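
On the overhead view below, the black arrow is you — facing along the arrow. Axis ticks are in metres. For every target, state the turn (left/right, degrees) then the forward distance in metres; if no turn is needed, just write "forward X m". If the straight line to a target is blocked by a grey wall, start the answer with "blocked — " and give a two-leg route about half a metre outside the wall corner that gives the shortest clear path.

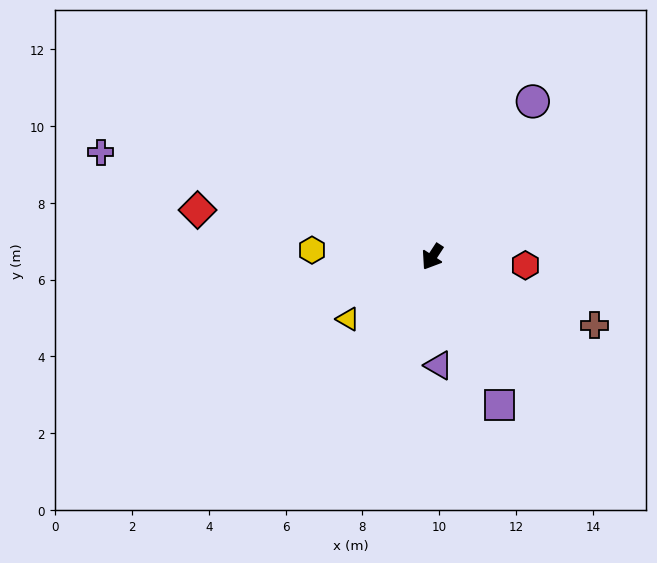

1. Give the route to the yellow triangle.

turn right 21°, forward 2.7 m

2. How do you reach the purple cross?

turn right 74°, forward 9.1 m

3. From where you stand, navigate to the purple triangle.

turn left 36°, forward 2.8 m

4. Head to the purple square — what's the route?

turn left 57°, forward 4.2 m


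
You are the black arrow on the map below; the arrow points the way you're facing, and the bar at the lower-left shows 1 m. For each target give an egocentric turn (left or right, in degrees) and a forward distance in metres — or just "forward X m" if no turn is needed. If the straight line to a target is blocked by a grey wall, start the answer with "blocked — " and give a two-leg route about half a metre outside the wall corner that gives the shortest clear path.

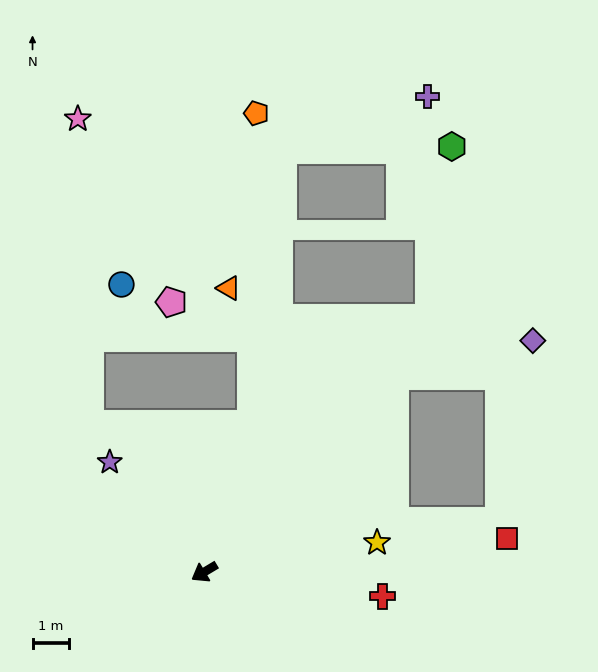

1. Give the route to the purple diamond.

blocked — turn right 165°, forward 7.4 m, then turn right 32°, forward 3.9 m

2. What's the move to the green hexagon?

blocked — turn right 163°, forward 9.2 m, then turn left 35°, forward 4.8 m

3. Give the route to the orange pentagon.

blocked — turn right 139°, forward 4.2 m, then turn left 17°, forward 8.5 m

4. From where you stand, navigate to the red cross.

turn left 141°, forward 4.9 m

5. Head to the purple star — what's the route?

turn right 80°, forward 4.0 m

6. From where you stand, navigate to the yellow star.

turn left 159°, forward 4.8 m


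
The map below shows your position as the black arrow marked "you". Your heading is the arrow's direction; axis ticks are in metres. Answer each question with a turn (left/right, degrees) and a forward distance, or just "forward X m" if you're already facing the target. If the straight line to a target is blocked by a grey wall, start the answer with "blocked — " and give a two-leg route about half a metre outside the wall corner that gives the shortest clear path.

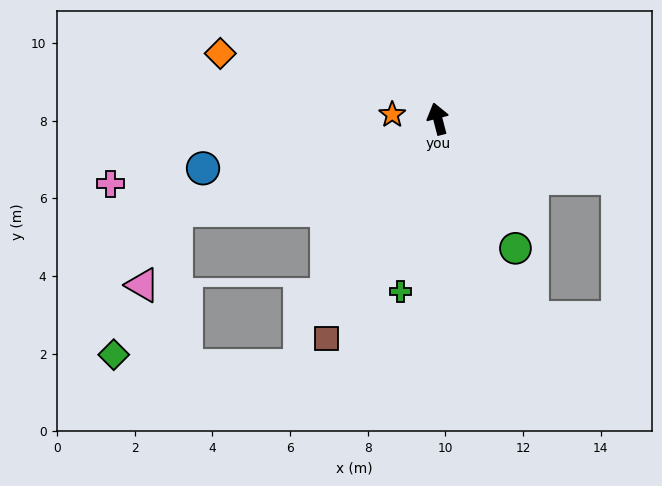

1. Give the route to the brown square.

turn left 139°, forward 6.3 m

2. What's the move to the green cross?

turn left 153°, forward 4.5 m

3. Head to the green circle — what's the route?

turn right 164°, forward 3.9 m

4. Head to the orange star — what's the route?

turn left 70°, forward 1.2 m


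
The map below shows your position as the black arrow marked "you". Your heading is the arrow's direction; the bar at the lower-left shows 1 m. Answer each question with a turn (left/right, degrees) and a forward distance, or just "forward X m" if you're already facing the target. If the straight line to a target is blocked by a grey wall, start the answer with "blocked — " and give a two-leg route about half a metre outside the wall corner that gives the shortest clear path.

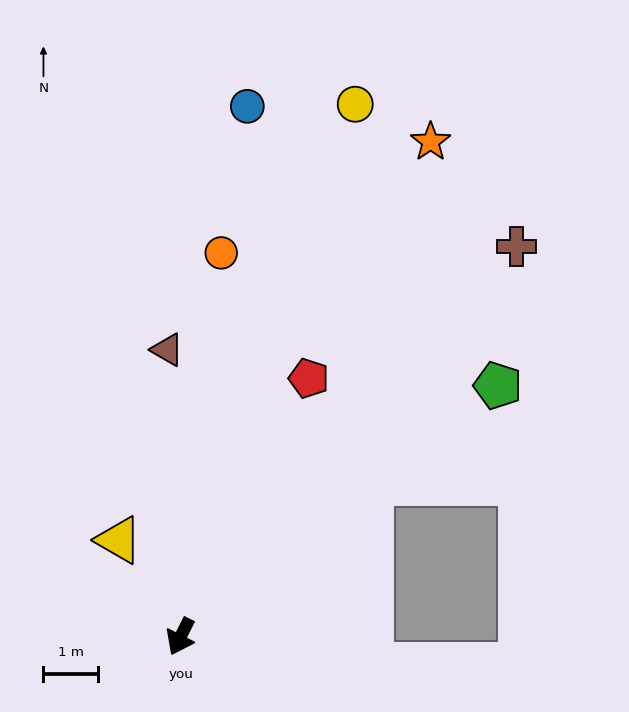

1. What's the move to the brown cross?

turn left 166°, forward 9.5 m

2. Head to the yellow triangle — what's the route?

turn right 121°, forward 2.1 m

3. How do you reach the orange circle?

turn right 159°, forward 7.1 m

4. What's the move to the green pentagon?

turn left 155°, forward 7.4 m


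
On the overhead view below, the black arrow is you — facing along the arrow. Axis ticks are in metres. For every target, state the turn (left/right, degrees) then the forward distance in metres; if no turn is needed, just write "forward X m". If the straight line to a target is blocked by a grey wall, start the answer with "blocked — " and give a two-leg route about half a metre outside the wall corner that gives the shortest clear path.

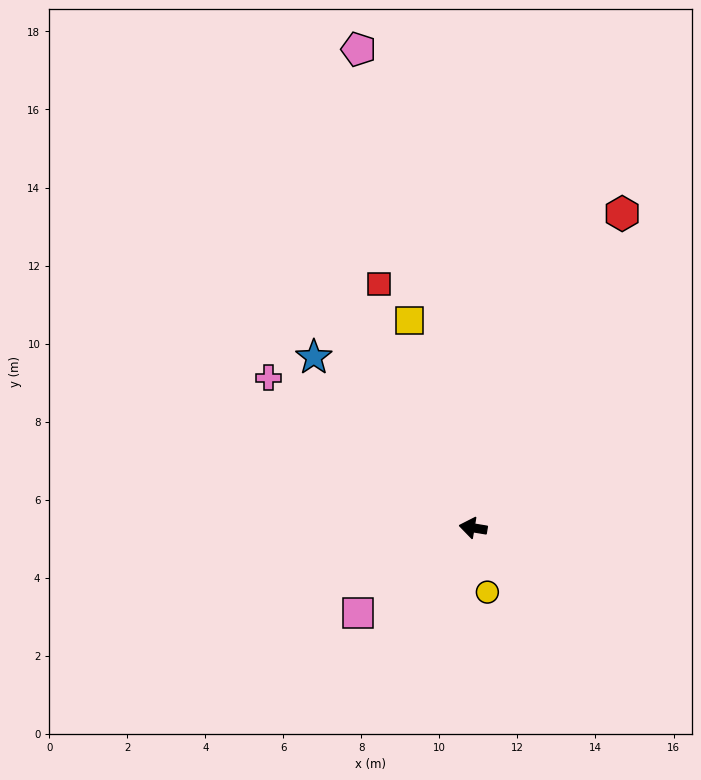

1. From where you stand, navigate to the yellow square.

turn right 64°, forward 5.6 m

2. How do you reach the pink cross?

turn right 27°, forward 6.5 m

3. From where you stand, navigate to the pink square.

turn left 46°, forward 3.7 m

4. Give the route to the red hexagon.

turn right 106°, forward 8.9 m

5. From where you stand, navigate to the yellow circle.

turn left 112°, forward 1.7 m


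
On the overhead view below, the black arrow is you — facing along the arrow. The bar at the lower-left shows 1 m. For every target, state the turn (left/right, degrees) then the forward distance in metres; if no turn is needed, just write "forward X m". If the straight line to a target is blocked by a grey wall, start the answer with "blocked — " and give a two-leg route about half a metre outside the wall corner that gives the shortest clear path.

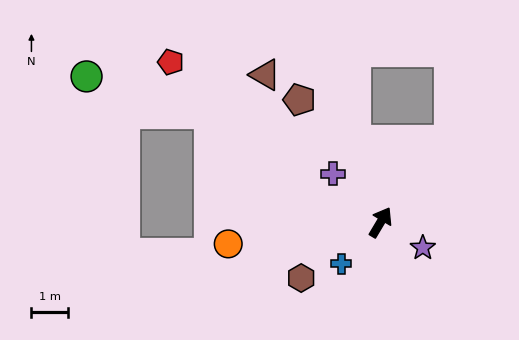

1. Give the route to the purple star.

turn right 90°, forward 1.3 m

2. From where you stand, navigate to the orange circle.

turn left 129°, forward 4.2 m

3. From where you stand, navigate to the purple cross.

turn left 75°, forward 1.8 m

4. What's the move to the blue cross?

turn left 167°, forward 1.5 m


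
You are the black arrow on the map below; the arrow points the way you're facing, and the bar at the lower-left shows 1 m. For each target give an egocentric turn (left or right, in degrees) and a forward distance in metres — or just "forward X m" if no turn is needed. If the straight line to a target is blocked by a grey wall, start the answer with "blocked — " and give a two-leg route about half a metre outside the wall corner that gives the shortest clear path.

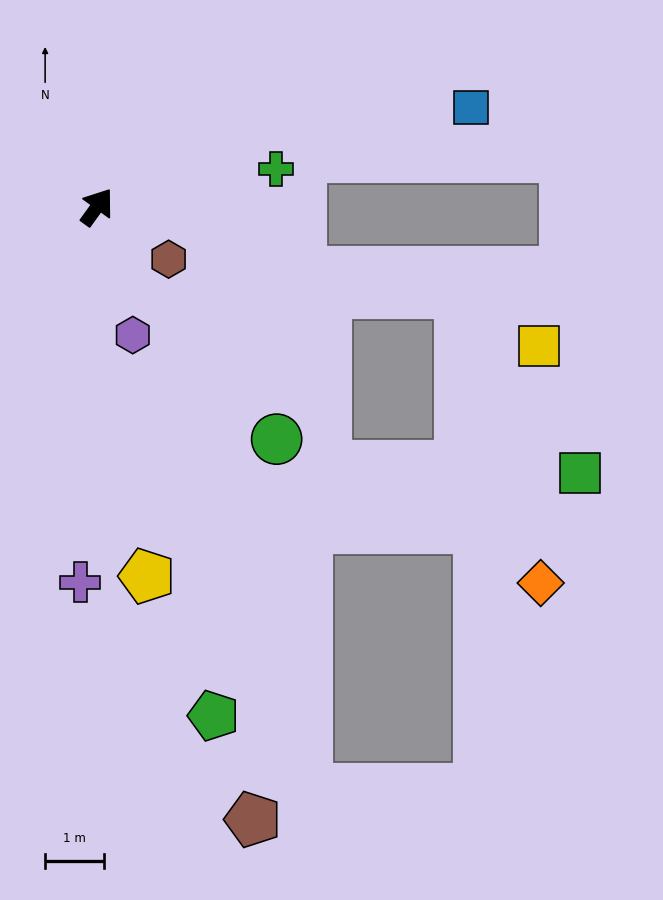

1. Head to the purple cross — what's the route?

turn right 147°, forward 6.3 m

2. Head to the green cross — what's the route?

turn right 42°, forward 3.1 m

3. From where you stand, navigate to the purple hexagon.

turn right 129°, forward 2.2 m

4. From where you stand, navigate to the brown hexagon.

turn right 90°, forward 1.5 m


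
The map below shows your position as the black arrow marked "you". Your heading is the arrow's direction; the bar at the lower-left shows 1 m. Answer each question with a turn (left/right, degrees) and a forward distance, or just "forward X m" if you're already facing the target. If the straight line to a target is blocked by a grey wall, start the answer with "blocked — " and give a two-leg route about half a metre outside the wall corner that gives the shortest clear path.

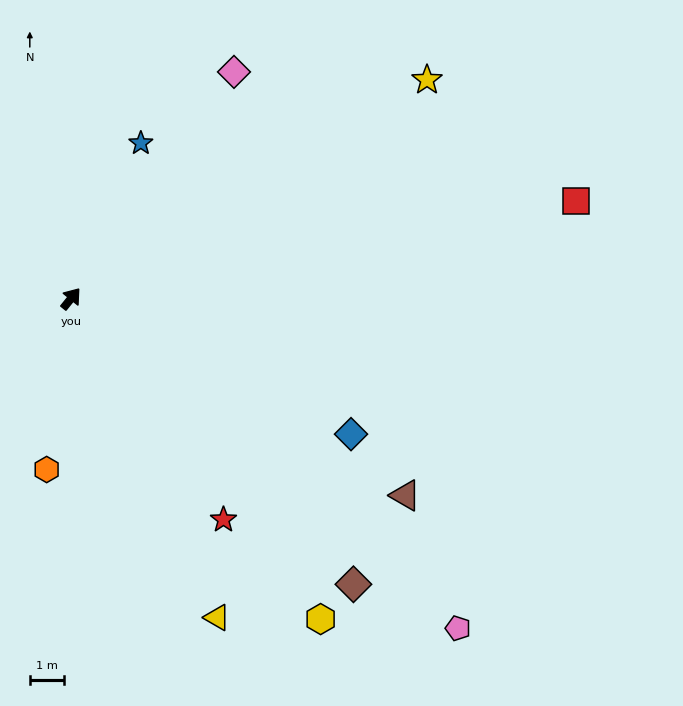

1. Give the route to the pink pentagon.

turn right 92°, forward 14.7 m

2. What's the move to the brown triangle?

turn right 82°, forward 11.2 m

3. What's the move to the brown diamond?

turn right 96°, forward 11.6 m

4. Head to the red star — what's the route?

turn right 107°, forward 7.8 m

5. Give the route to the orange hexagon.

turn right 149°, forward 5.0 m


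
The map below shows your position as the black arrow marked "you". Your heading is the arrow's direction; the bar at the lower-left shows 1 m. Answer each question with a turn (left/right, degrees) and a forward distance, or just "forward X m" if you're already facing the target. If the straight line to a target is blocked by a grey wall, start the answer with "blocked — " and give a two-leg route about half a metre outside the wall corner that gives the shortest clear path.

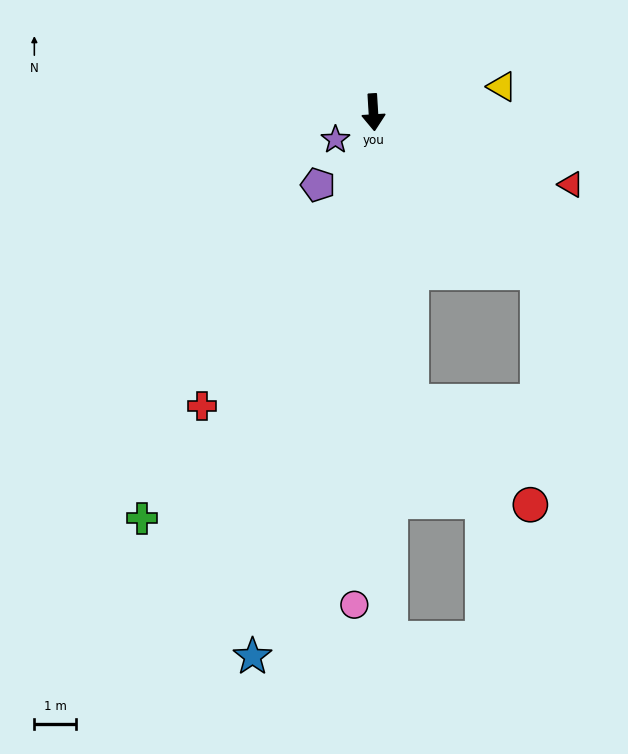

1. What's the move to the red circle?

blocked — turn left 4°, forward 7.1 m, then turn left 42°, forward 3.8 m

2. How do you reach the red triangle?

turn left 66°, forward 5.1 m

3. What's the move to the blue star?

turn right 16°, forward 13.5 m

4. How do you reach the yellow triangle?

turn left 98°, forward 3.2 m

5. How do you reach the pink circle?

turn right 6°, forward 11.9 m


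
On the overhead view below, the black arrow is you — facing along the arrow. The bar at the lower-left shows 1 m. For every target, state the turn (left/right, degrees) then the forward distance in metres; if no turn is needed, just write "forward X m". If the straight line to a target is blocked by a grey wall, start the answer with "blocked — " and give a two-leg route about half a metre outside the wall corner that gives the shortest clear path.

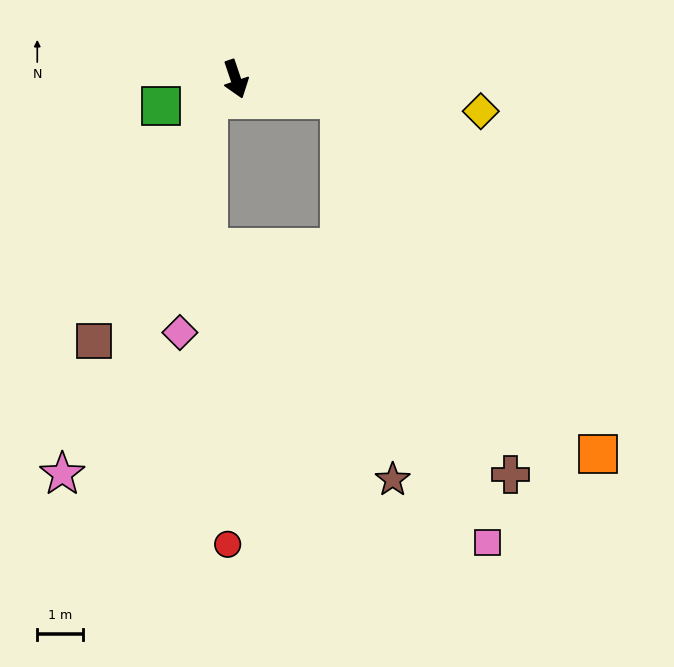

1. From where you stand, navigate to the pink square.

blocked — turn left 60°, forward 2.3 m, then turn right 60°, forward 10.3 m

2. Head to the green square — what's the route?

turn right 89°, forward 1.8 m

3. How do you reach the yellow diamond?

turn left 64°, forward 5.5 m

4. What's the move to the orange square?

blocked — turn left 60°, forward 2.3 m, then turn right 43°, forward 9.7 m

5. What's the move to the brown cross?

blocked — turn left 60°, forward 2.3 m, then turn right 54°, forward 9.1 m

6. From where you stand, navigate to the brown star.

blocked — turn left 60°, forward 2.3 m, then turn right 71°, forward 8.5 m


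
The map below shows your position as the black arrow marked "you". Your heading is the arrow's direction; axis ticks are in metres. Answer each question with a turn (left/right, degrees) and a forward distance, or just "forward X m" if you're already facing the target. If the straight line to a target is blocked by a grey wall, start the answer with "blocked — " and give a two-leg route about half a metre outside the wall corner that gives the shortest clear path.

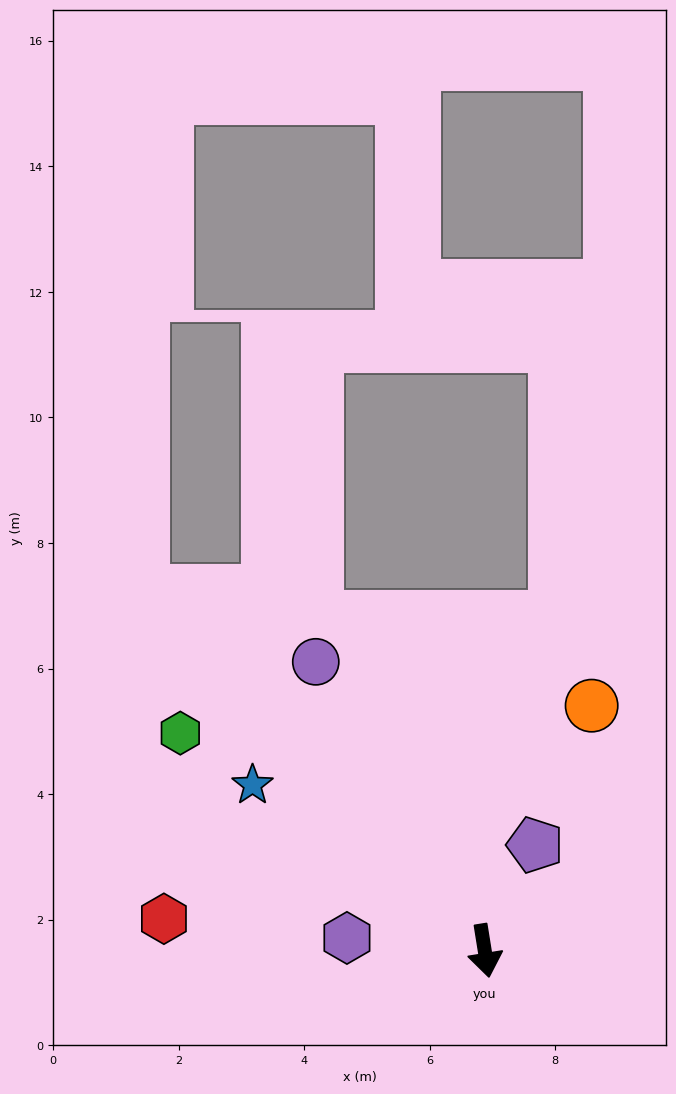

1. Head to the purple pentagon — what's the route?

turn left 145°, forward 1.9 m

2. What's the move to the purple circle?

turn right 159°, forward 5.3 m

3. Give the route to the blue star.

turn right 135°, forward 4.5 m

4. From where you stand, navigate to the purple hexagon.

turn right 104°, forward 2.2 m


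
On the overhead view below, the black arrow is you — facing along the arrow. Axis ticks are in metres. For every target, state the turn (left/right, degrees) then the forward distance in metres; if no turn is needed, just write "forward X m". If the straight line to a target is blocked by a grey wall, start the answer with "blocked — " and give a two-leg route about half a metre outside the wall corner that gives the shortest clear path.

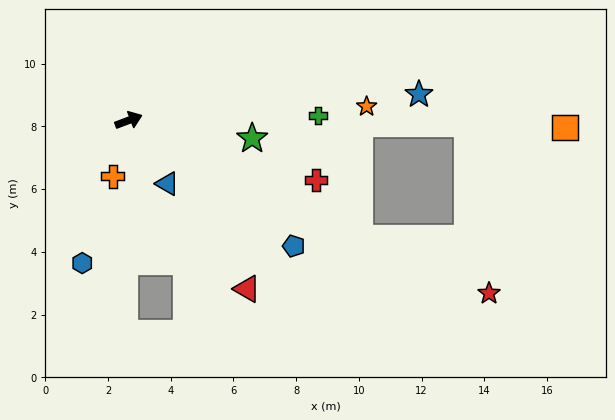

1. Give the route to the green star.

turn right 29°, forward 4.0 m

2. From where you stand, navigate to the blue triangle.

turn right 79°, forward 2.4 m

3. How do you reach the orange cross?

turn right 127°, forward 1.8 m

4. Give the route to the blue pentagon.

turn right 58°, forward 6.6 m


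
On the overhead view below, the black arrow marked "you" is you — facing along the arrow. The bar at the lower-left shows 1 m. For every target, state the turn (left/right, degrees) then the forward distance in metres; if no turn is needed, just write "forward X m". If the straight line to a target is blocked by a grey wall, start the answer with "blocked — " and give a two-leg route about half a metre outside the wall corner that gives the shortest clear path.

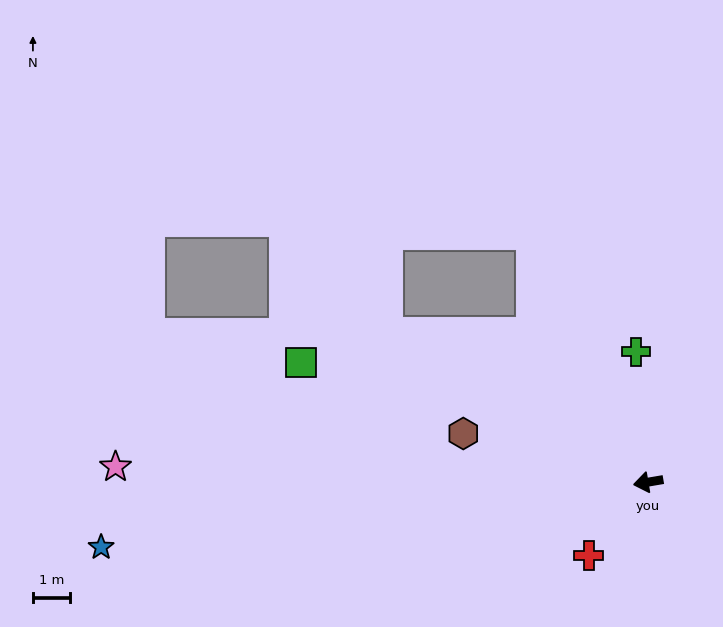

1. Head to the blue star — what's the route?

turn right 3°, forward 14.8 m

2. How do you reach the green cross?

turn right 94°, forward 3.5 m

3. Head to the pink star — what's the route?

turn right 11°, forward 14.3 m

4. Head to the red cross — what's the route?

turn left 41°, forward 2.5 m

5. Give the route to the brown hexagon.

turn right 24°, forward 5.1 m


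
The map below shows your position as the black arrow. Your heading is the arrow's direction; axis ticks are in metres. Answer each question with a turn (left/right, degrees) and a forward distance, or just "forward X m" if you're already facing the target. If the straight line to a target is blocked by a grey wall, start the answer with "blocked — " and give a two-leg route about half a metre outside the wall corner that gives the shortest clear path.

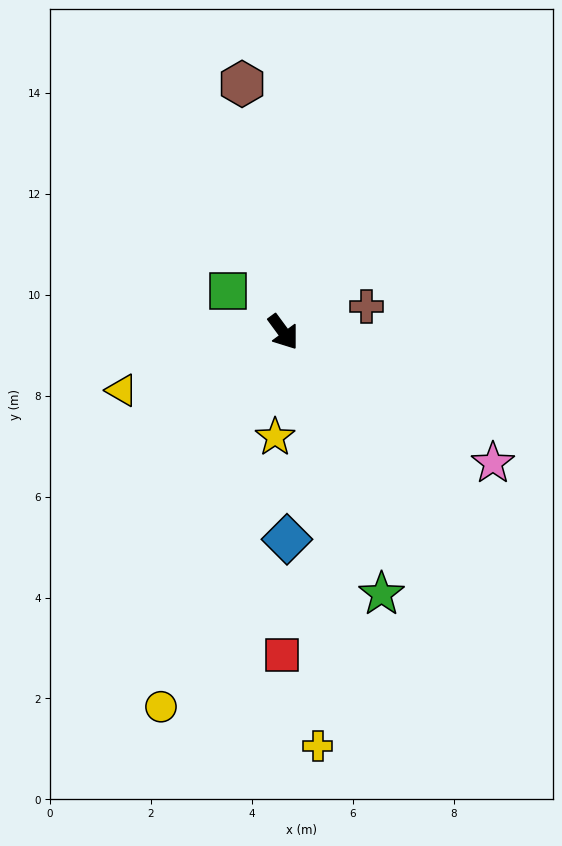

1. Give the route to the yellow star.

turn right 41°, forward 2.1 m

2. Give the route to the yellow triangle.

turn right 107°, forward 3.4 m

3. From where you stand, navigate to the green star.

turn right 16°, forward 5.5 m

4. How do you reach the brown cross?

turn left 71°, forward 1.7 m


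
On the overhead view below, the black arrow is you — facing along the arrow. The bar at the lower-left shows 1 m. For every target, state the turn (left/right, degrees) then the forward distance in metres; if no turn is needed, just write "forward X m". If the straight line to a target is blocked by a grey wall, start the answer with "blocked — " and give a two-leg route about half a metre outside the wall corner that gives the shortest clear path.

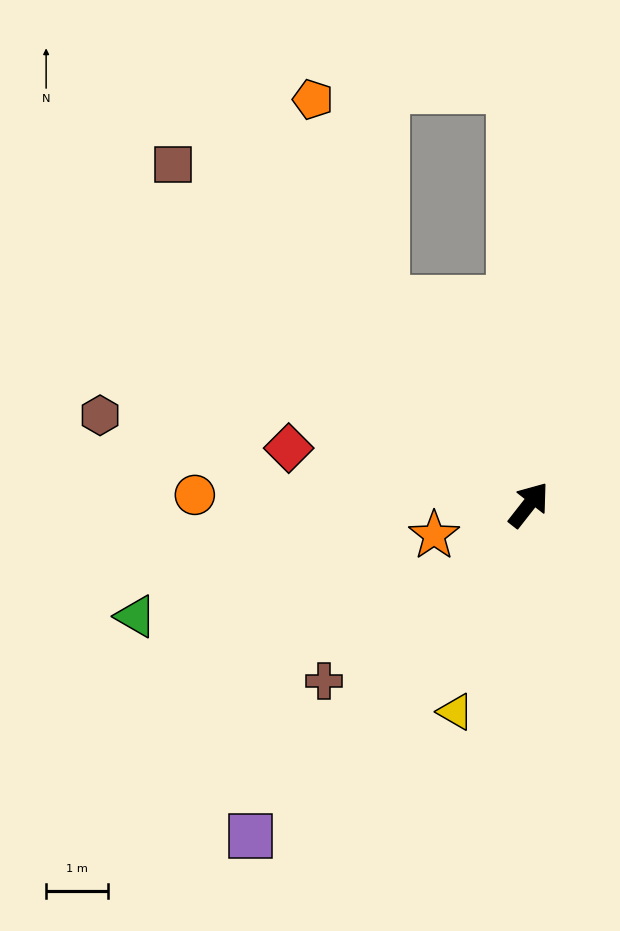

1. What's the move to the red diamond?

turn left 115°, forward 4.0 m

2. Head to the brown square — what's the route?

turn left 84°, forward 8.0 m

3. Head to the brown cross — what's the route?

turn left 169°, forward 4.4 m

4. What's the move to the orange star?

turn left 146°, forward 1.6 m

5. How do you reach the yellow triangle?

turn right 161°, forward 3.6 m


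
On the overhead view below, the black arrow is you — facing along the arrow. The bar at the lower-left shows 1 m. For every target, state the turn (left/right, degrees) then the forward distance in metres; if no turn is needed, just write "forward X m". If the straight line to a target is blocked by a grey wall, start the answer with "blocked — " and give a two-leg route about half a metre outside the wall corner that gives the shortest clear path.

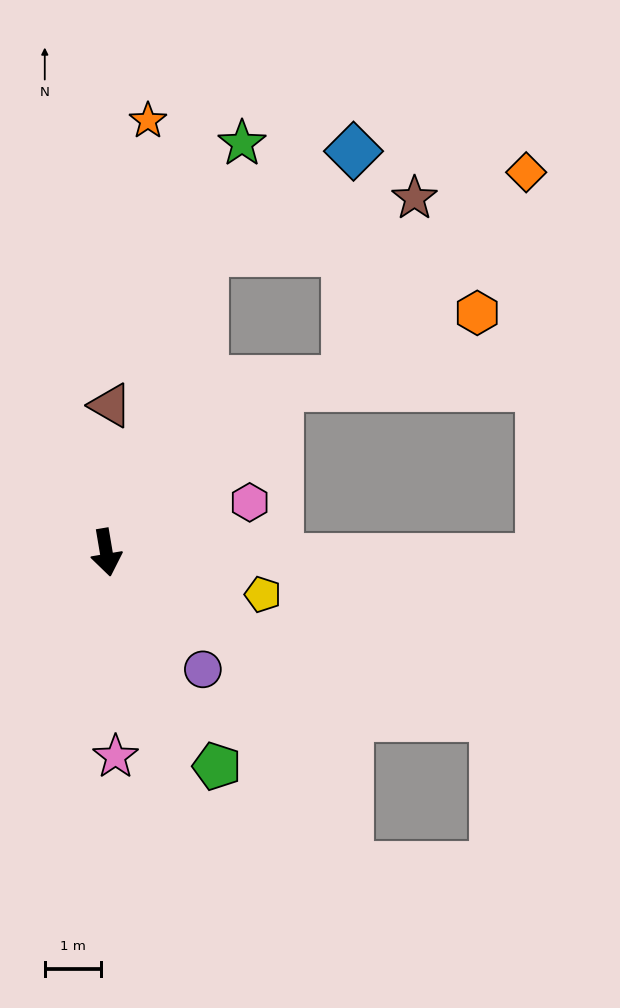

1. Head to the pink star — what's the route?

turn right 7°, forward 3.6 m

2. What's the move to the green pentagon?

turn left 18°, forward 4.2 m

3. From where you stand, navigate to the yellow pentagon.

turn left 65°, forward 2.9 m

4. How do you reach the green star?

turn left 152°, forward 7.6 m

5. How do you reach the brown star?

blocked — turn left 152°, forward 5.6 m, then turn right 57°, forward 3.8 m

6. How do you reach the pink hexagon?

turn left 100°, forward 2.7 m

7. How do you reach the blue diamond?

blocked — turn left 152°, forward 5.6 m, then turn right 37°, forward 3.2 m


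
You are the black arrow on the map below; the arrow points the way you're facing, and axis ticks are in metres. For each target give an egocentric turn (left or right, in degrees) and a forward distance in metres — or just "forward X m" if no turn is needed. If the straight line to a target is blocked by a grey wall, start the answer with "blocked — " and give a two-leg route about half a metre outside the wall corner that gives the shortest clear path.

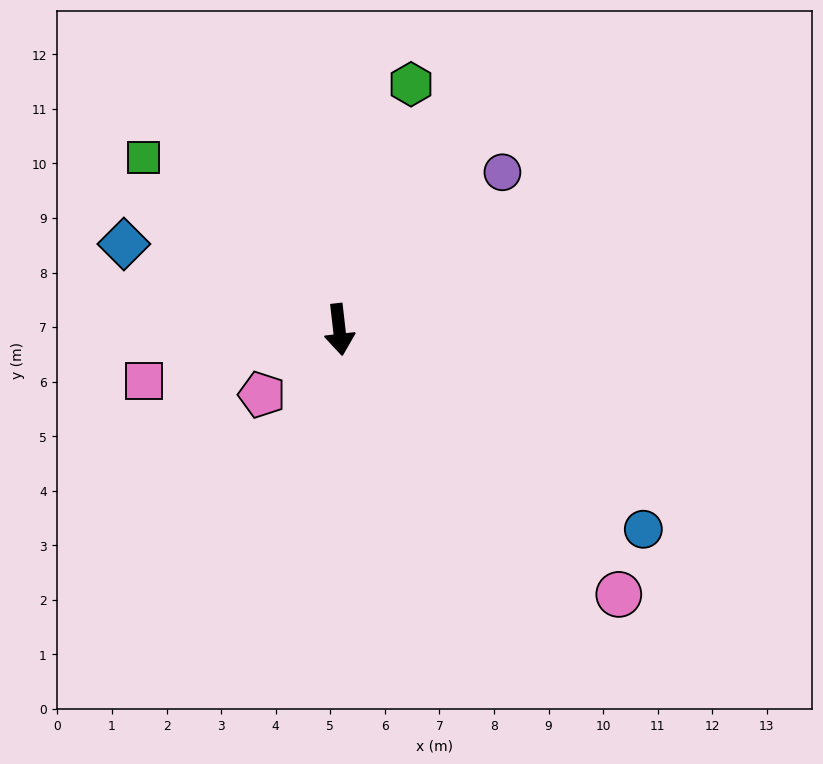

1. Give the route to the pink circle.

turn left 40°, forward 7.1 m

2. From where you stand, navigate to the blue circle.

turn left 50°, forward 6.7 m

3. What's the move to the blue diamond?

turn right 118°, forward 4.2 m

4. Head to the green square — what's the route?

turn right 138°, forward 4.8 m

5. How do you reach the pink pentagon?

turn right 56°, forward 1.9 m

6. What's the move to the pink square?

turn right 82°, forward 3.7 m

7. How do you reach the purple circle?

turn left 127°, forward 4.2 m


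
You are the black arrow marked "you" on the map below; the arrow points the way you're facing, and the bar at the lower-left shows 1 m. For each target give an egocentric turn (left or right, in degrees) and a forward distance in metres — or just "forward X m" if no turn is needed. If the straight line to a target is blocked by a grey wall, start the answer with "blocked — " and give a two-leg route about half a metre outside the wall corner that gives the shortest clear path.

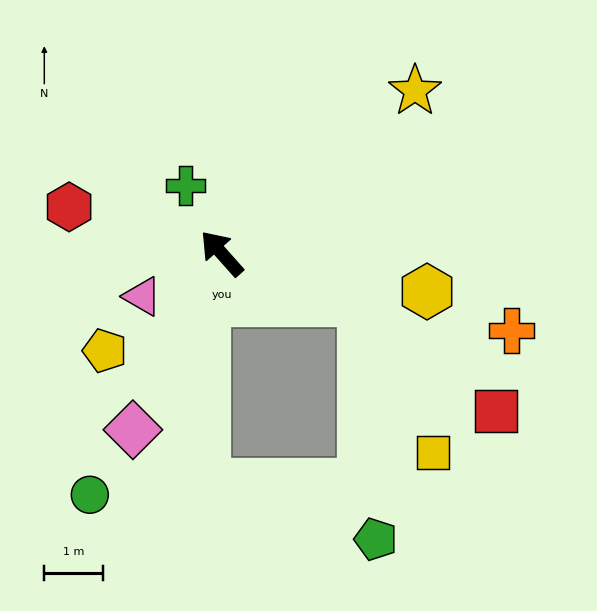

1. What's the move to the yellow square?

blocked — turn right 150°, forward 2.5 m, then turn right 47°, forward 2.8 m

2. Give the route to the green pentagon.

blocked — turn right 150°, forward 2.5 m, then turn right 69°, forward 4.0 m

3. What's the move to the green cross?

turn right 14°, forward 1.3 m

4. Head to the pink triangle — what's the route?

turn left 77°, forward 1.5 m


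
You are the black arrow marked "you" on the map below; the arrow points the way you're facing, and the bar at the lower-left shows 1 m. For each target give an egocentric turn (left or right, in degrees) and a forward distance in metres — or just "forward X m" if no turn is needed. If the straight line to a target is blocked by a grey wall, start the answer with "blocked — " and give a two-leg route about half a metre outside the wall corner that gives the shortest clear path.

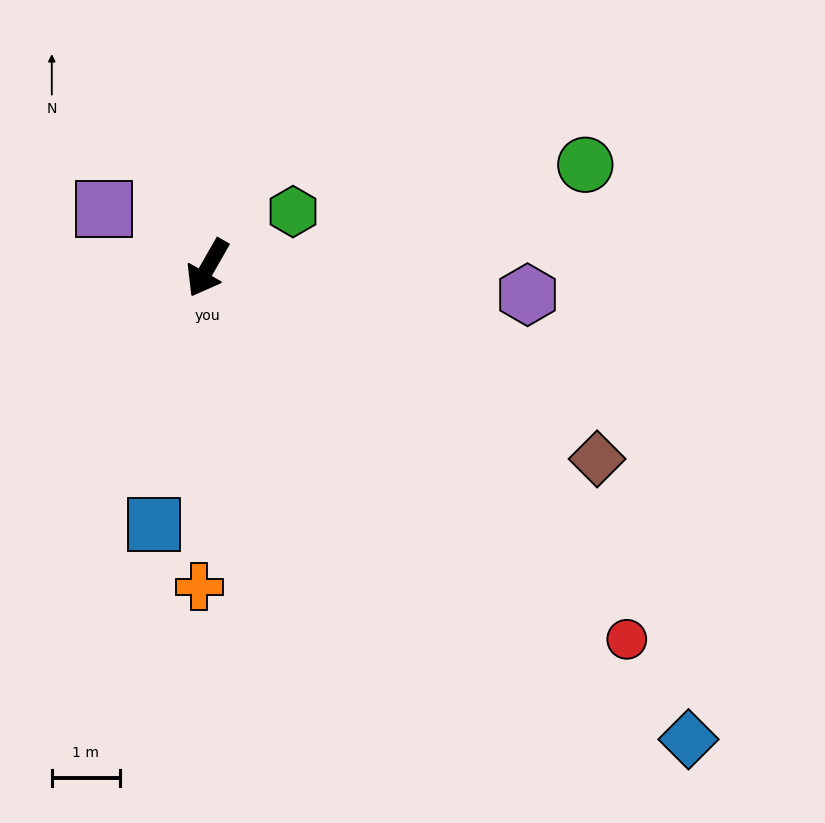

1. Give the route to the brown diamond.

turn left 94°, forward 6.4 m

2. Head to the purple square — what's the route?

turn right 90°, forward 1.8 m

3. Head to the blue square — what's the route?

turn left 18°, forward 3.9 m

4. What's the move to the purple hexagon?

turn left 115°, forward 4.7 m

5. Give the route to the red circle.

turn left 78°, forward 8.3 m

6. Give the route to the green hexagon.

turn left 153°, forward 1.5 m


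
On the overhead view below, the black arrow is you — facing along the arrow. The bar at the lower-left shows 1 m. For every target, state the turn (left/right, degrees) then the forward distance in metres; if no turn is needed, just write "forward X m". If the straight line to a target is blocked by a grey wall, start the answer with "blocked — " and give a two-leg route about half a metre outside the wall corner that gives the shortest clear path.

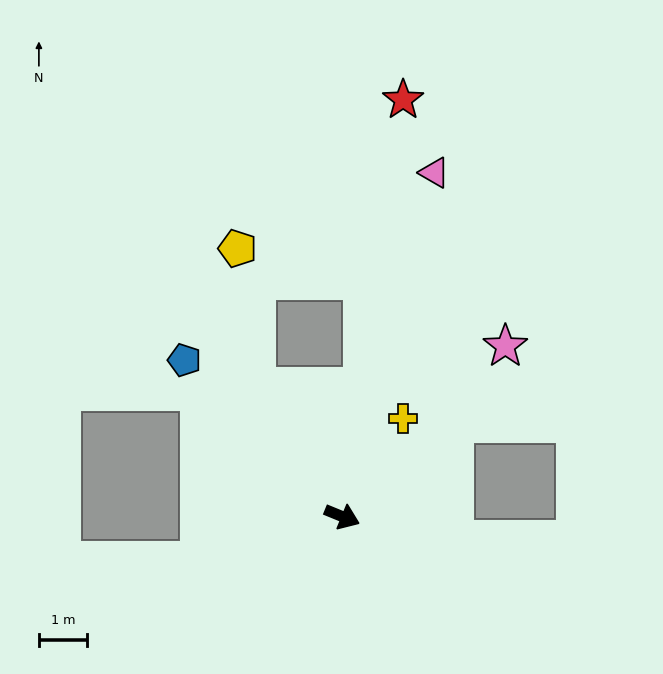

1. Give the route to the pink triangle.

turn left 97°, forward 7.4 m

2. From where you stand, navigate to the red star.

turn left 104°, forward 8.8 m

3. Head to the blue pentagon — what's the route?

turn left 158°, forward 4.6 m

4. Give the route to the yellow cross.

turn left 80°, forward 2.4 m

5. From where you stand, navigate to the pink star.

turn left 69°, forward 4.9 m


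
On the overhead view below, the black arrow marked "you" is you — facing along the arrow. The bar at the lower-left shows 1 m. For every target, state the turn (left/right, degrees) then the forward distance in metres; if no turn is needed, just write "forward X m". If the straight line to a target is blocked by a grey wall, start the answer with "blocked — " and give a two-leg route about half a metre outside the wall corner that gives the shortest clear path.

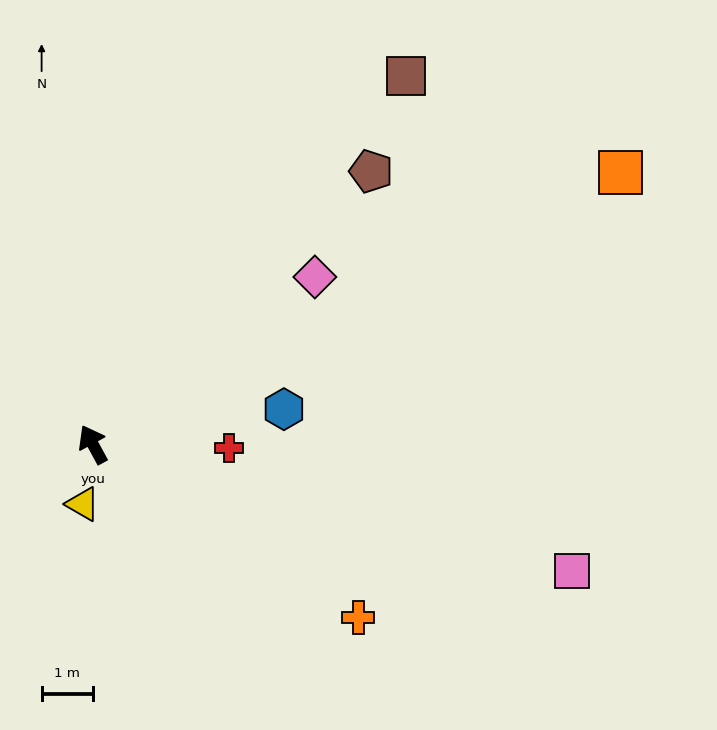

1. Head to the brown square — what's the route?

turn right 69°, forward 9.4 m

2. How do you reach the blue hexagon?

turn right 108°, forward 3.8 m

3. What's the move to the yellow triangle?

turn left 142°, forward 1.2 m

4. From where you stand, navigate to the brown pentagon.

turn right 74°, forward 7.6 m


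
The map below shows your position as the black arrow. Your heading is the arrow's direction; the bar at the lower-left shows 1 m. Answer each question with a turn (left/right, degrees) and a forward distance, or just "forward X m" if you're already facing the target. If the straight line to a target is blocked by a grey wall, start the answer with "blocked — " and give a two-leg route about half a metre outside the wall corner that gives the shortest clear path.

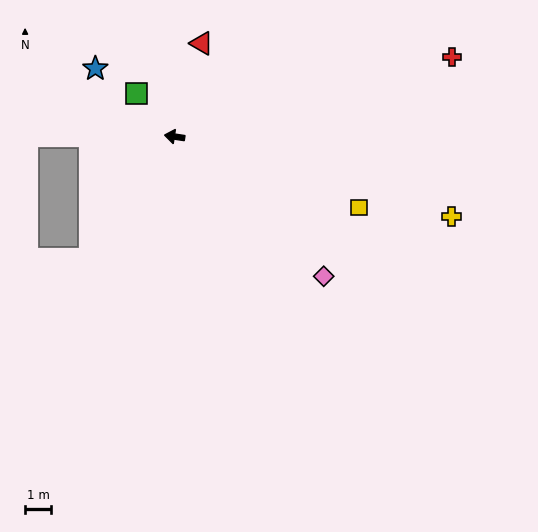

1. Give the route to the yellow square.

turn left 167°, forward 7.6 m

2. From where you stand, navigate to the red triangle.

turn right 98°, forward 3.7 m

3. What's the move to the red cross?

turn right 155°, forward 11.1 m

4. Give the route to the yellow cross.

turn left 172°, forward 11.1 m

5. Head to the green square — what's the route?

turn right 40°, forward 2.2 m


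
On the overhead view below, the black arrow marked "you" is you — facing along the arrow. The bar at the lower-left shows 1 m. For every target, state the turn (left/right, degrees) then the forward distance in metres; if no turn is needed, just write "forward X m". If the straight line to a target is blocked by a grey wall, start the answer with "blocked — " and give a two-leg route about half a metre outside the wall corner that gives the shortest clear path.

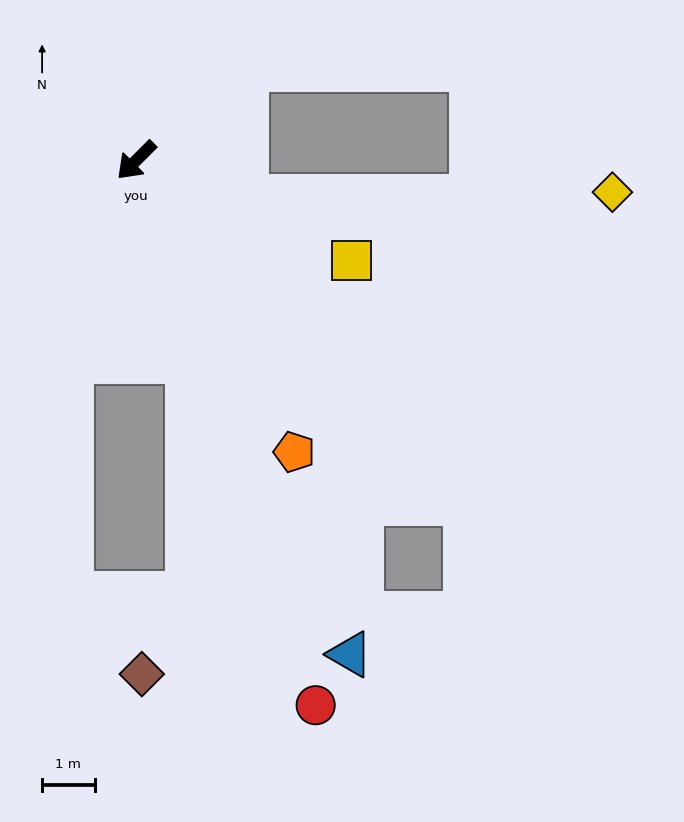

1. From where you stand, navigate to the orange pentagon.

turn left 74°, forward 6.3 m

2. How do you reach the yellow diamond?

blocked — turn left 117°, forward 2.2 m, then turn left 19°, forward 7.0 m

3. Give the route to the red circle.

turn left 63°, forward 10.9 m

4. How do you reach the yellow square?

turn left 110°, forward 4.5 m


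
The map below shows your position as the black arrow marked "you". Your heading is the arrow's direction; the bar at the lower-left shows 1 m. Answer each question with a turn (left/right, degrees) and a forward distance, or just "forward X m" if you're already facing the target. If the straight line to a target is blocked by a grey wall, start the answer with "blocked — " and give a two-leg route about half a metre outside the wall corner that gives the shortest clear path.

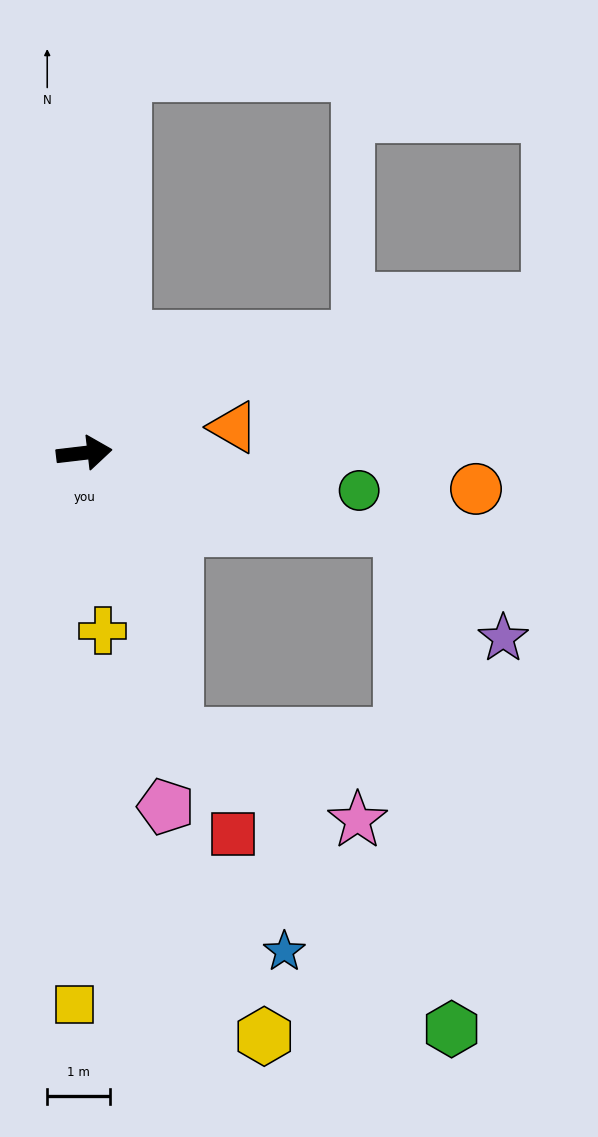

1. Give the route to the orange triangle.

turn left 3°, forward 2.4 m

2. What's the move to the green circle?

turn right 14°, forward 4.4 m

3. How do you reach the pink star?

blocked — turn right 78°, forward 4.7 m, then turn left 46°, forward 3.2 m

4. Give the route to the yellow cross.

turn right 91°, forward 2.8 m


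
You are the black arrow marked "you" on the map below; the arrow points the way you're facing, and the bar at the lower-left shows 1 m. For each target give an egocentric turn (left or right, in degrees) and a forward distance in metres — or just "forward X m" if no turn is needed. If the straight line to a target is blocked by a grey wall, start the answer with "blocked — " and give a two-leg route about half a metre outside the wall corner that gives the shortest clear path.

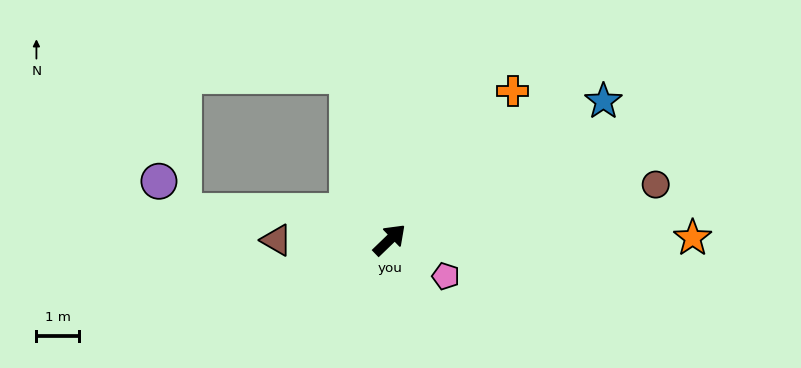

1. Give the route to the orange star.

turn right 44°, forward 7.1 m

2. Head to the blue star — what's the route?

turn right 11°, forward 6.0 m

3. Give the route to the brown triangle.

turn left 136°, forward 2.6 m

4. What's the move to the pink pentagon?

turn right 77°, forward 1.6 m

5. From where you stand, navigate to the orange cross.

turn left 6°, forward 4.5 m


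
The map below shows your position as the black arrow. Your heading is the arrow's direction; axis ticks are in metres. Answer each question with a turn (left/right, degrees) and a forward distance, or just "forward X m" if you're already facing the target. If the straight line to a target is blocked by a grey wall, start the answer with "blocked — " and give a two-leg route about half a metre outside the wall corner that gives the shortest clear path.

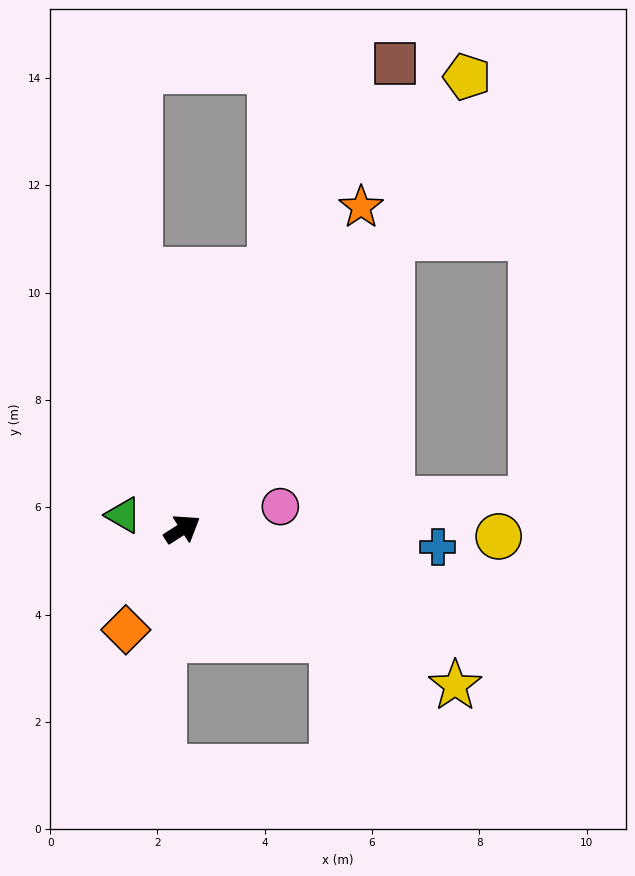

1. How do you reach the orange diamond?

turn right 152°, forward 2.2 m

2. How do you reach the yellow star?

turn right 62°, forward 5.9 m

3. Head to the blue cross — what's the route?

turn right 37°, forward 4.8 m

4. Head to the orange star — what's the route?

turn left 28°, forward 6.9 m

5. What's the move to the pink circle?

turn right 20°, forward 1.9 m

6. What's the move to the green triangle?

turn left 134°, forward 1.1 m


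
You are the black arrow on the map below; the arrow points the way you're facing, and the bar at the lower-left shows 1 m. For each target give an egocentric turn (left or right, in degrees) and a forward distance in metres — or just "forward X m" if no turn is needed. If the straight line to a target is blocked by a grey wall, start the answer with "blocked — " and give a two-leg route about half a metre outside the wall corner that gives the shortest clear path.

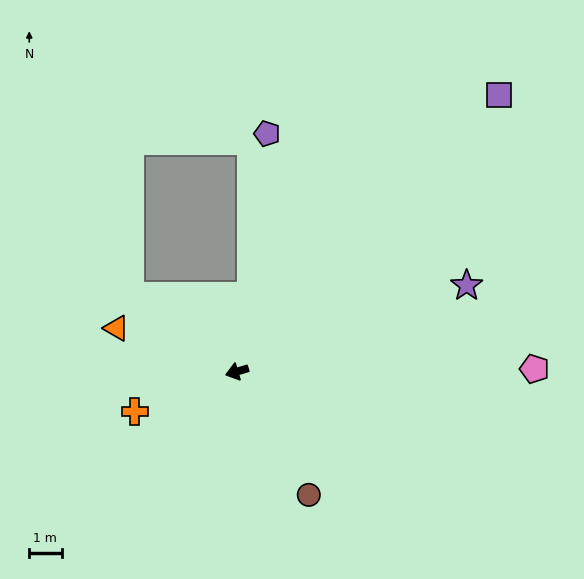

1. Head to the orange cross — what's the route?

turn left 5°, forward 3.4 m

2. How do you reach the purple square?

turn right 150°, forward 11.8 m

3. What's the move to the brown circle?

turn left 104°, forward 4.4 m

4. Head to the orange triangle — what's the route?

turn right 36°, forward 4.0 m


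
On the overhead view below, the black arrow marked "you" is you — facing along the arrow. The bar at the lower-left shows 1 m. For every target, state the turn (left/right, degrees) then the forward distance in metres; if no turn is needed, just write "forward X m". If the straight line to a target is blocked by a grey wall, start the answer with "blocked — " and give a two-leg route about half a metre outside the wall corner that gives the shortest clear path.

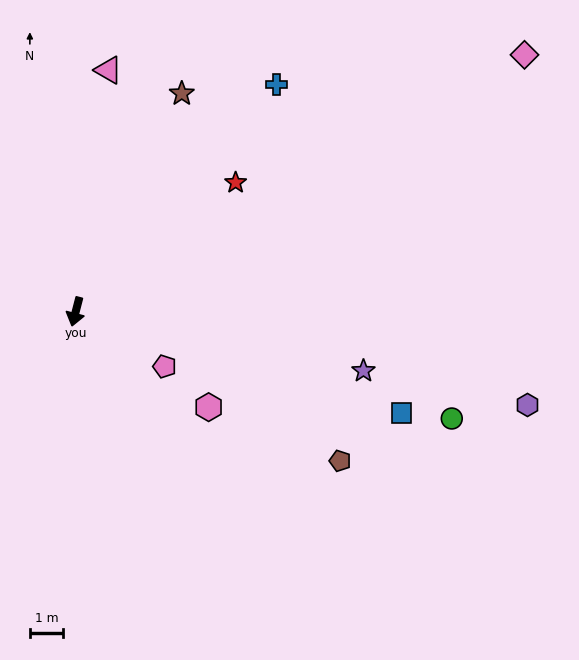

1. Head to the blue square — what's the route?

turn left 87°, forward 10.2 m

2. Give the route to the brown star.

turn left 169°, forward 7.3 m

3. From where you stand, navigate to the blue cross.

turn left 153°, forward 9.1 m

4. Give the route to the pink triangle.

turn right 173°, forward 7.3 m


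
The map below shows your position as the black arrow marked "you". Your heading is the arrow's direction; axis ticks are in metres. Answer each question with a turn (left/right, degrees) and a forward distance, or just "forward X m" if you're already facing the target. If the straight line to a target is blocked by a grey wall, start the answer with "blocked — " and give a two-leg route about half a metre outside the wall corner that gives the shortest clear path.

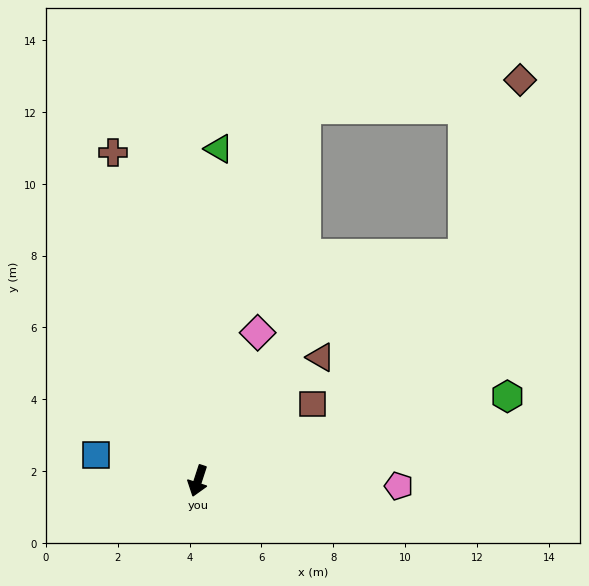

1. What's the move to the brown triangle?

turn left 153°, forward 4.8 m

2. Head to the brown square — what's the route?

turn left 142°, forward 3.8 m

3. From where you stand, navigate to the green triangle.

turn right 166°, forward 9.3 m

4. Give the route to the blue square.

turn right 86°, forward 2.9 m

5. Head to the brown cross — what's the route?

turn right 147°, forward 9.4 m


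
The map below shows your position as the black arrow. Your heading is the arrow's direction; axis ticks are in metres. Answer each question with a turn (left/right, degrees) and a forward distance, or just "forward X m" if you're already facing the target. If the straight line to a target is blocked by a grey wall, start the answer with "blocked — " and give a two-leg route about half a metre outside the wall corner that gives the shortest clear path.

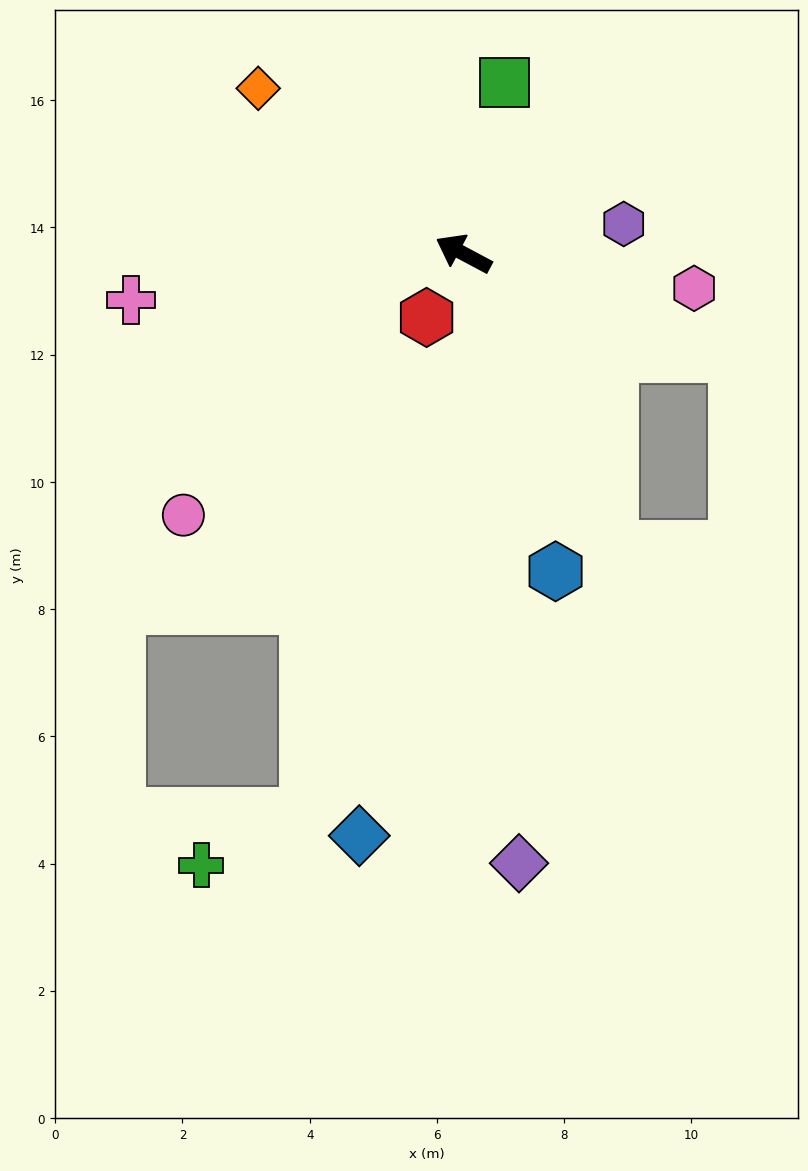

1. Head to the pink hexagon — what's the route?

turn right 161°, forward 3.7 m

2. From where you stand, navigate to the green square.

turn right 76°, forward 2.8 m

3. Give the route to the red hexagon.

turn left 88°, forward 1.2 m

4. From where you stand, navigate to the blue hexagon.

turn left 134°, forward 5.2 m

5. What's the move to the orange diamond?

turn right 11°, forward 4.1 m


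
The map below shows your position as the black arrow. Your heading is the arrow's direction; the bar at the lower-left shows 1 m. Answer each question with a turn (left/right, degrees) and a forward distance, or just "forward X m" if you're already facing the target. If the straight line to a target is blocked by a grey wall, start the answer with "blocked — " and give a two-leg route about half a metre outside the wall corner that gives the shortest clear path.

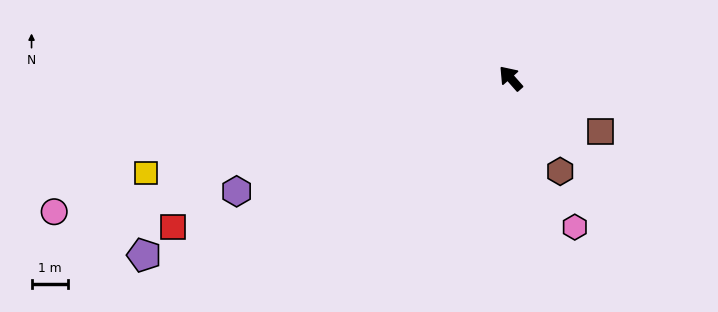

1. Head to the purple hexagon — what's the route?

turn left 71°, forward 8.2 m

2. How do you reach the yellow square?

turn left 63°, forward 10.4 m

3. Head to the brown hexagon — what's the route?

turn left 167°, forward 2.9 m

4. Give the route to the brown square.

turn right 162°, forward 2.9 m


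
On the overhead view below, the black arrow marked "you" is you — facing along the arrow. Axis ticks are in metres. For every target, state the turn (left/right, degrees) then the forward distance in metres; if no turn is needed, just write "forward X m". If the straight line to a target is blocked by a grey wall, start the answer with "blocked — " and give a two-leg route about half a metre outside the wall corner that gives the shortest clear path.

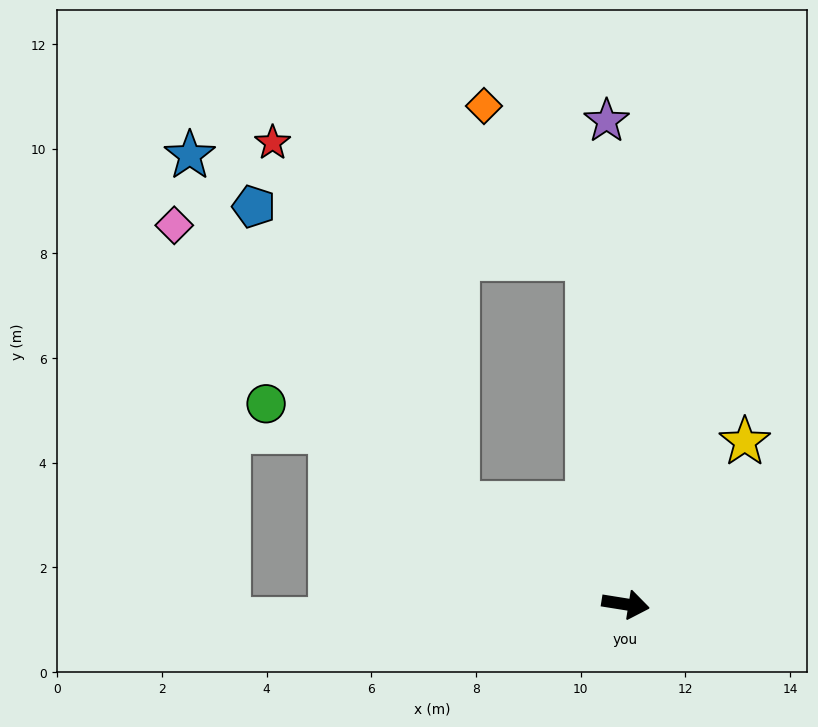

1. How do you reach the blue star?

blocked — turn left 105°, forward 6.6 m, then turn left 70°, forward 7.9 m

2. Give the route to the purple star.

turn left 101°, forward 9.2 m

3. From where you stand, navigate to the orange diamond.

blocked — turn left 105°, forward 6.6 m, then turn left 28°, forward 3.5 m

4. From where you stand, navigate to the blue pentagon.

blocked — turn left 158°, forward 3.7 m, then turn right 24°, forward 6.9 m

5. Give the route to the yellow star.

turn left 63°, forward 3.9 m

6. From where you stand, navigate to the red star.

blocked — turn left 158°, forward 3.7 m, then turn right 32°, forward 7.7 m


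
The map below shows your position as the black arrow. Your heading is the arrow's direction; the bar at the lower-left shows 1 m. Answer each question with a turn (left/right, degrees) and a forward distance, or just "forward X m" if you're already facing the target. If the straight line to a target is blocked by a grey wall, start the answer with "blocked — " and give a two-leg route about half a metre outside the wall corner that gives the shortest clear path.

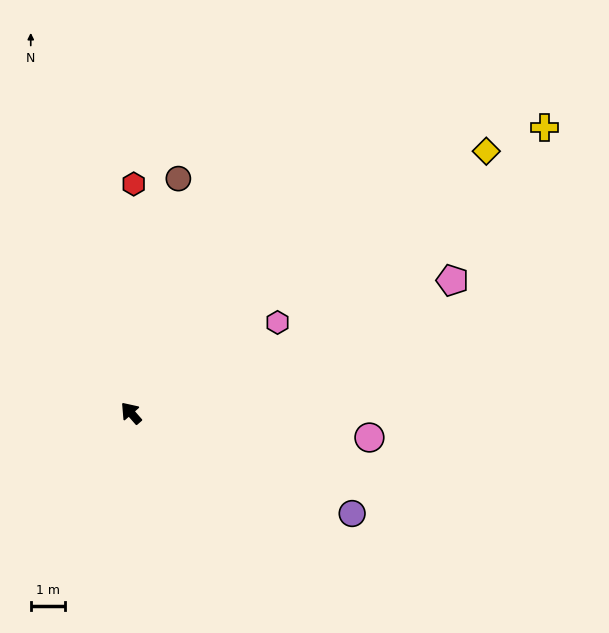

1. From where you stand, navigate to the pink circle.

turn right 137°, forward 6.9 m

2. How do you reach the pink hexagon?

turn right 99°, forward 5.0 m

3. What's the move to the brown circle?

turn right 53°, forward 6.9 m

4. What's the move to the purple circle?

turn right 156°, forward 7.0 m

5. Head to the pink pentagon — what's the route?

turn right 109°, forward 10.1 m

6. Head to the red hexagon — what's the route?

turn right 42°, forward 6.6 m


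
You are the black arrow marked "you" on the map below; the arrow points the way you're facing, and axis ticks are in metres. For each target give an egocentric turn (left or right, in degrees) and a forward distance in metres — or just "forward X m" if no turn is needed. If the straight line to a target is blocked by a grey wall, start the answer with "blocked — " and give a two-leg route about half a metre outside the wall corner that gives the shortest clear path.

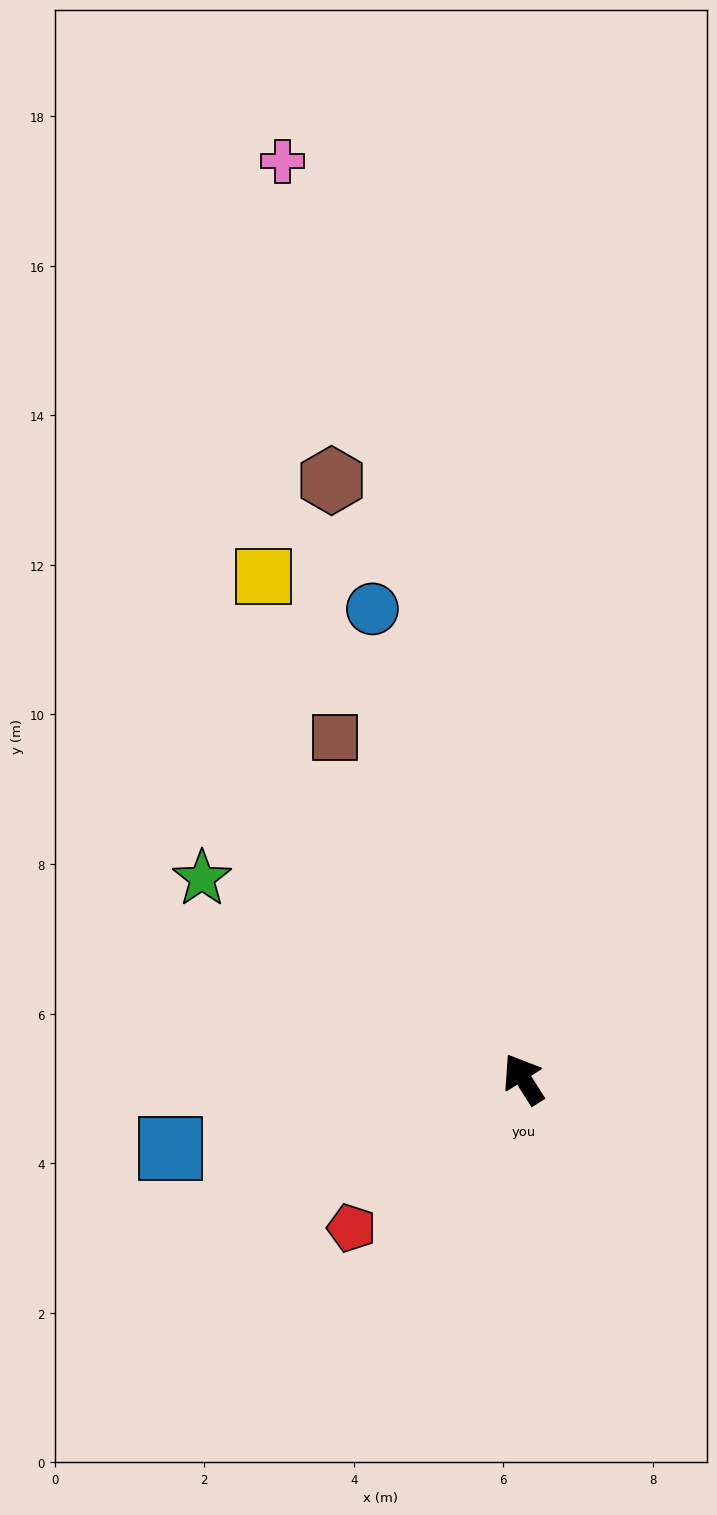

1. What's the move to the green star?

turn left 26°, forward 5.1 m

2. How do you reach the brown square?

turn right 4°, forward 5.2 m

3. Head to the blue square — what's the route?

turn left 69°, forward 4.8 m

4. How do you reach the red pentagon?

turn left 99°, forward 3.0 m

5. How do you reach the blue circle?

turn right 15°, forward 6.6 m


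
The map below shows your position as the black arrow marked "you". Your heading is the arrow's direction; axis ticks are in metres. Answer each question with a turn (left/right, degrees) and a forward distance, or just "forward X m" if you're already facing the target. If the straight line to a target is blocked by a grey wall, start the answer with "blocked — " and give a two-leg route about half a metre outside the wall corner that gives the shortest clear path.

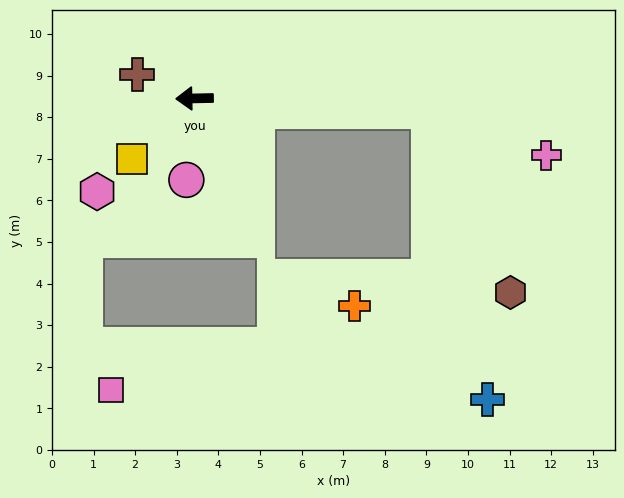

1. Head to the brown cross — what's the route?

turn right 24°, forward 1.5 m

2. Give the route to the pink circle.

turn left 83°, forward 2.0 m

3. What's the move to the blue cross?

blocked — turn left 176°, forward 5.6 m, then turn right 76°, forward 7.1 m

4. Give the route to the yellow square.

turn left 43°, forward 2.1 m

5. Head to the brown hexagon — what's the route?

blocked — turn left 176°, forward 5.6 m, then turn right 63°, forward 4.8 m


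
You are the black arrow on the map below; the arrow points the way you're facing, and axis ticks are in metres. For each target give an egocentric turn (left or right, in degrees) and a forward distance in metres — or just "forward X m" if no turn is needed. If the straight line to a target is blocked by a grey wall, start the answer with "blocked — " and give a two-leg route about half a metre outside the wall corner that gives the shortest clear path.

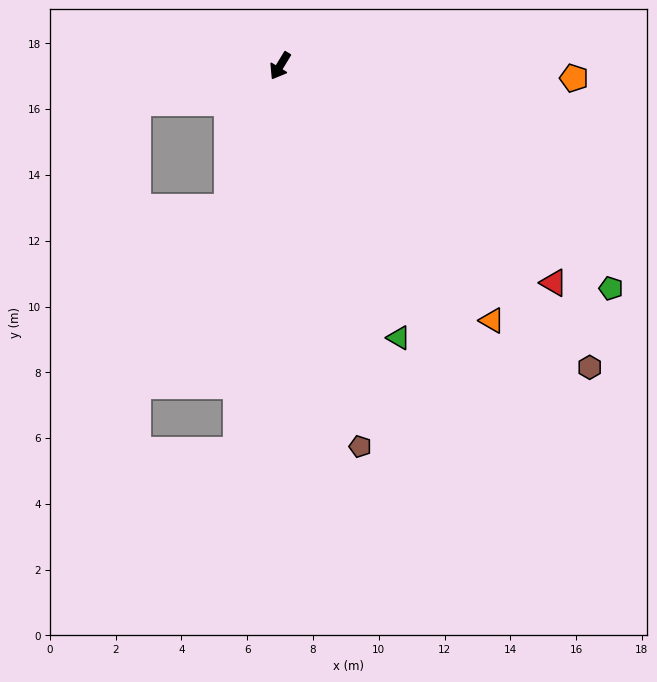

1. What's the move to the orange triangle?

turn left 71°, forward 10.1 m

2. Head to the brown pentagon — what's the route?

turn left 43°, forward 11.8 m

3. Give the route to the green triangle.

turn left 55°, forward 9.0 m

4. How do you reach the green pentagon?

turn left 87°, forward 12.1 m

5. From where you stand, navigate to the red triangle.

turn left 83°, forward 10.6 m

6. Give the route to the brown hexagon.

turn left 77°, forward 13.1 m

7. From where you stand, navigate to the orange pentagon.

turn left 119°, forward 8.9 m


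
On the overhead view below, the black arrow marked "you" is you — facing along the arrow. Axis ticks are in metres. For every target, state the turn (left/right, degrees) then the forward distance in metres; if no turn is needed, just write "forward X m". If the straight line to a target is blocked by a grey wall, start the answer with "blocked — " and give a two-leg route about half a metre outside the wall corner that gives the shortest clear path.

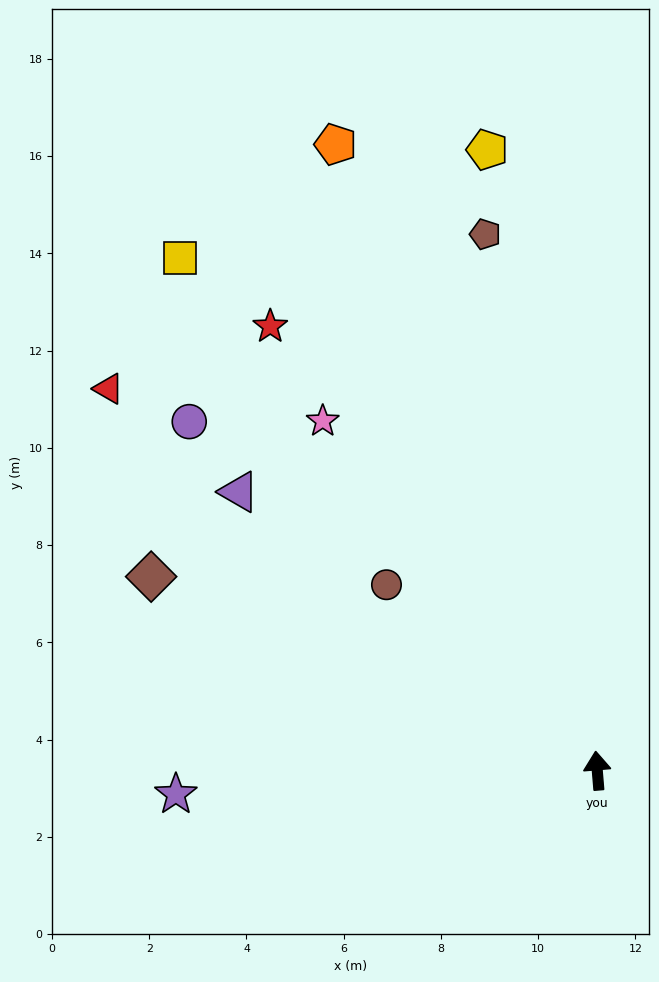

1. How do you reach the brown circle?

turn left 44°, forward 5.8 m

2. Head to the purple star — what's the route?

turn left 88°, forward 8.7 m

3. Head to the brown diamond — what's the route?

turn left 62°, forward 10.0 m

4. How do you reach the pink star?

turn left 33°, forward 9.1 m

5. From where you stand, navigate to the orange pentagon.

turn left 18°, forward 14.0 m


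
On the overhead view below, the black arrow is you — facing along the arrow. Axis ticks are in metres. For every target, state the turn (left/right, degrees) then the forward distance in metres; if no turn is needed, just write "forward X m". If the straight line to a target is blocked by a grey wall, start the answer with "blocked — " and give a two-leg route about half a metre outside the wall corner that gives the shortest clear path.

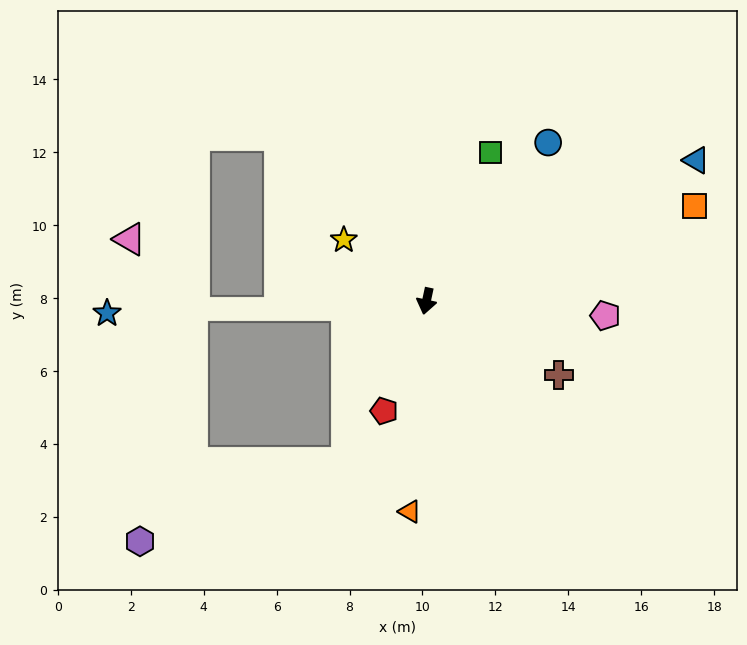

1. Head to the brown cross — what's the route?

turn left 73°, forward 4.1 m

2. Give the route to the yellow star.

turn right 114°, forward 2.8 m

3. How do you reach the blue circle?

turn left 155°, forward 5.5 m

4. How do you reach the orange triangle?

turn left 8°, forward 5.8 m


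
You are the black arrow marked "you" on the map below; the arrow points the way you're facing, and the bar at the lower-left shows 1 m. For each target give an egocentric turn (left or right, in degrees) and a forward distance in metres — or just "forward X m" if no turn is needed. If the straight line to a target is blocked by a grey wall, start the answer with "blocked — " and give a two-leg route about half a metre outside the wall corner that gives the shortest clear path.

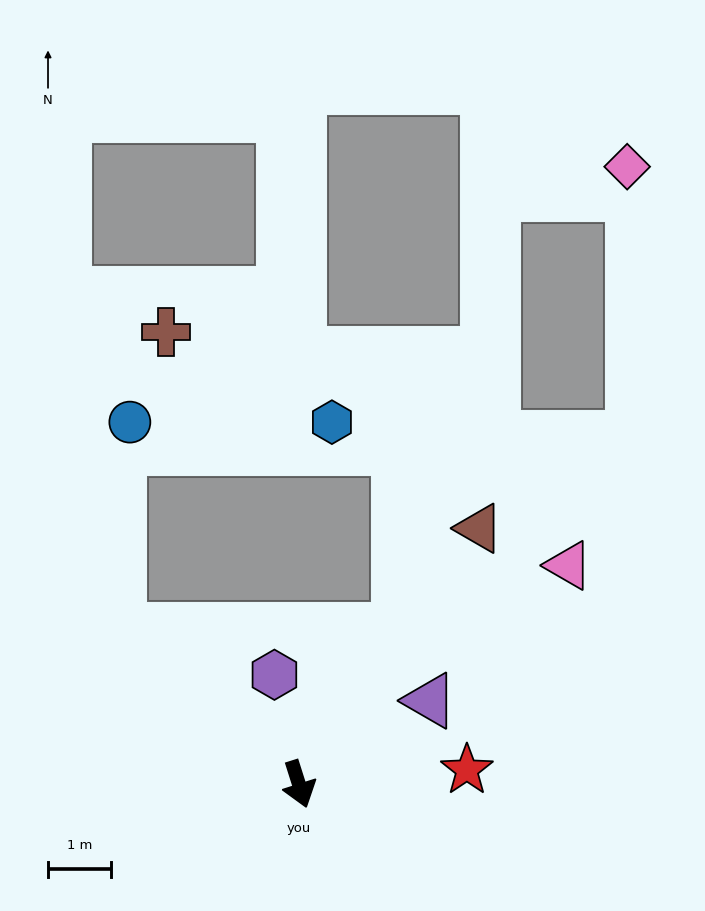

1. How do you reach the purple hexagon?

turn left 175°, forward 1.8 m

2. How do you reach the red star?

turn left 77°, forward 2.7 m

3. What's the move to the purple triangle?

turn left 105°, forward 2.5 m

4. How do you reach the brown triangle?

turn left 127°, forward 5.0 m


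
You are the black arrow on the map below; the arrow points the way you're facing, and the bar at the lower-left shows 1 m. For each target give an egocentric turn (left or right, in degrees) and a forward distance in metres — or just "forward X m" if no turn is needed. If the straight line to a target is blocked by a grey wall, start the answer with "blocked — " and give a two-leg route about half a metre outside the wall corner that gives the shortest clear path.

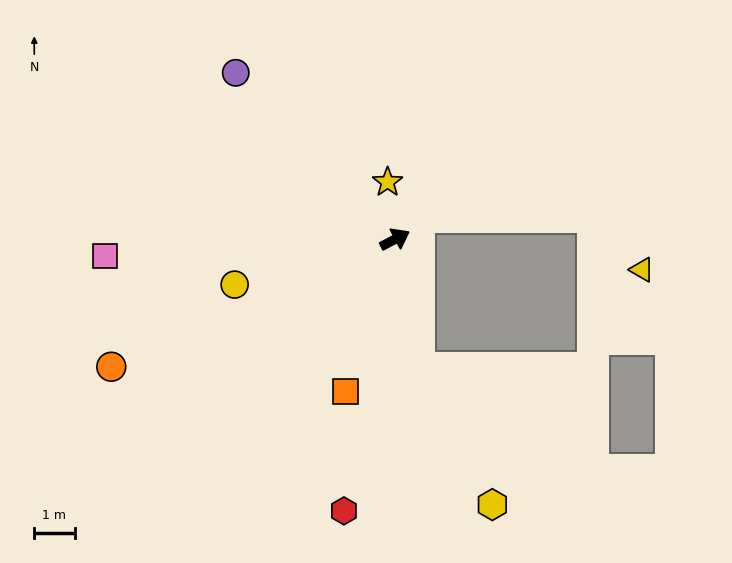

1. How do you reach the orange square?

turn right 136°, forward 4.0 m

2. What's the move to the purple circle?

turn left 106°, forward 5.7 m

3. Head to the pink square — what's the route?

turn left 156°, forward 7.2 m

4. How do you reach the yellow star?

turn left 70°, forward 1.4 m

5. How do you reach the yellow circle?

turn left 168°, forward 4.1 m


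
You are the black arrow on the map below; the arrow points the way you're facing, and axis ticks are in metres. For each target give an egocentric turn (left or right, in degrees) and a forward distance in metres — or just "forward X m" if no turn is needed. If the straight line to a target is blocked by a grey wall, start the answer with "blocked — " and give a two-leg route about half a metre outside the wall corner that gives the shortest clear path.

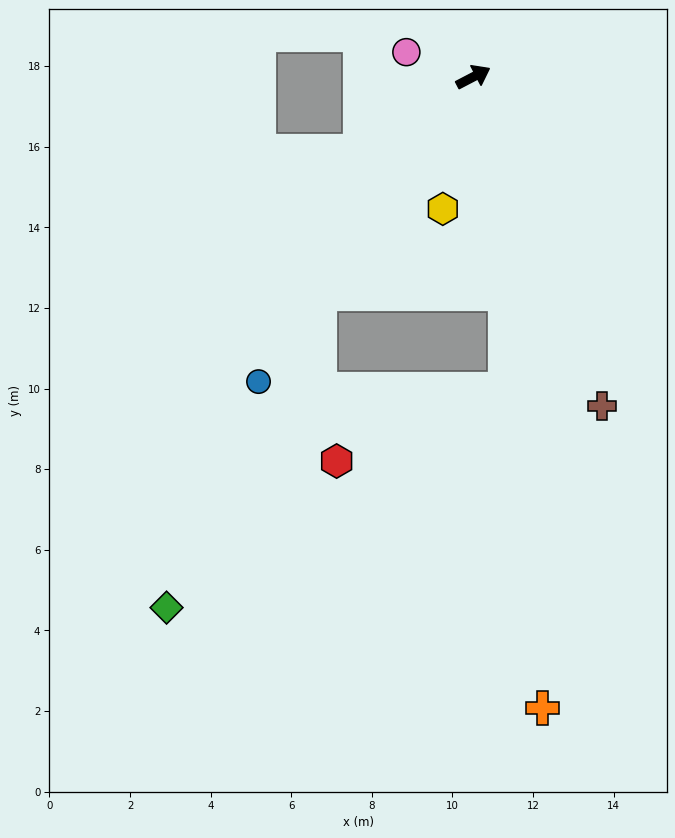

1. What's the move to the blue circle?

turn right 153°, forward 9.3 m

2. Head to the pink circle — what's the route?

turn left 132°, forward 1.8 m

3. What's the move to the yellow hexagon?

turn right 131°, forward 3.4 m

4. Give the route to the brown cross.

turn right 96°, forward 8.8 m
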